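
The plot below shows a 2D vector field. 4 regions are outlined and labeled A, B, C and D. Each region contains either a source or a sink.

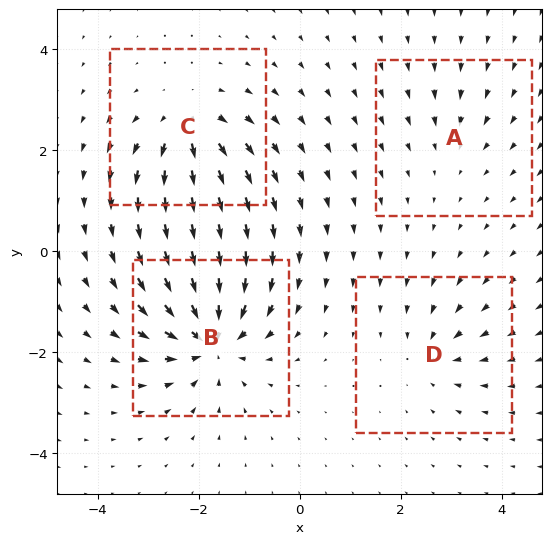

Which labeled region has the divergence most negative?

B

Divergence at each region's feature centre — A: about -3, B: about -9, C: about +6, D: about -4. Region B is most negative.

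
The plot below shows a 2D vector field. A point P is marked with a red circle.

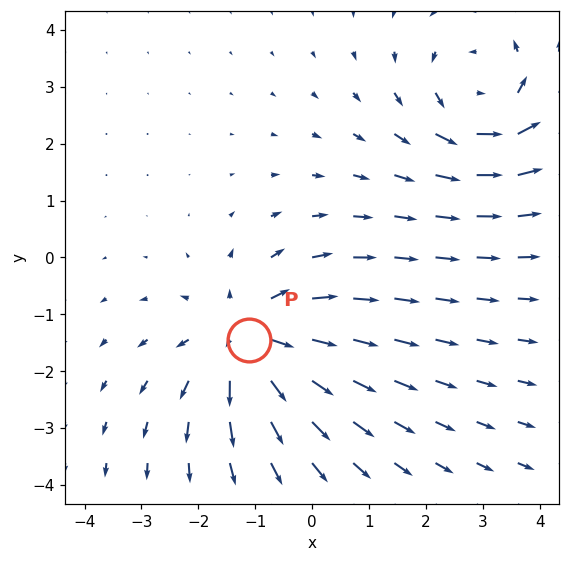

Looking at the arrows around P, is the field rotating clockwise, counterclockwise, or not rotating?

Near P at (-1.1, -1.5) the arrows show no circulation. The curl there is ≈0.

not rotating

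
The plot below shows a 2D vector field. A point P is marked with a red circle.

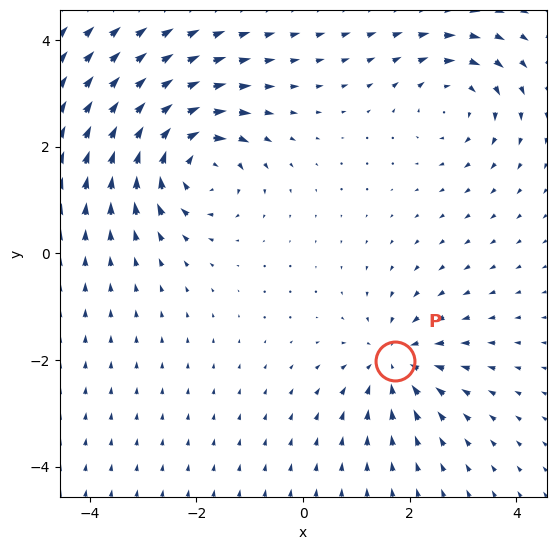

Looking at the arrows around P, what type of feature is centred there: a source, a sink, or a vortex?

sink

At P (1.7, -2.0) the arrows converge inward. Divergence about -4, curl ≈0 — negative divergence with near-zero curl is a sink.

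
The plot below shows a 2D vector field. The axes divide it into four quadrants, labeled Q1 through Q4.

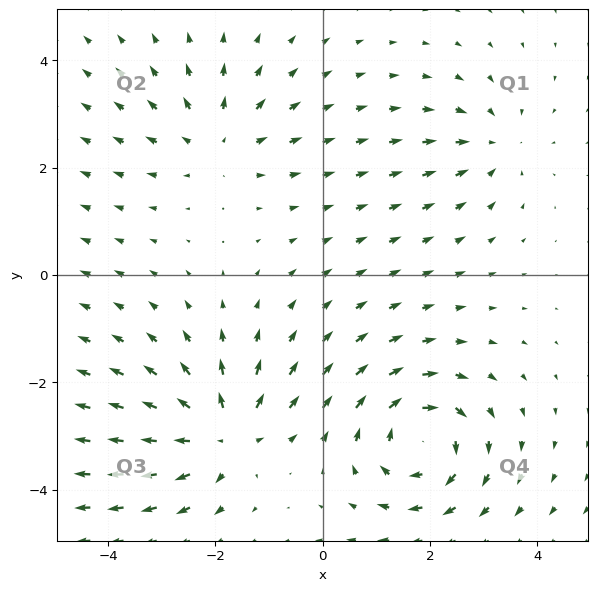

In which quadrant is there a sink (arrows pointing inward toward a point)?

Q1

The sink sits at approximately (3.2, 2.4), which lies in quadrant Q1. The divergence there is about -3, negative as expected for a sink.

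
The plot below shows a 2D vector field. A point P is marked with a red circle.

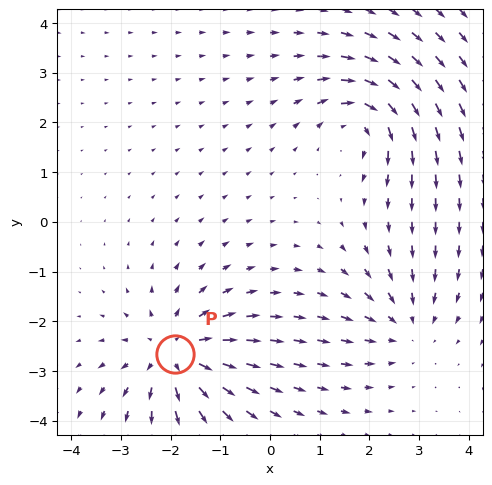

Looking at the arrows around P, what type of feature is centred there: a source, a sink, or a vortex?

At P (-1.9, -2.7) the arrows spread outward. Divergence about +5, curl ≈0 — positive divergence with near-zero curl is a source.

source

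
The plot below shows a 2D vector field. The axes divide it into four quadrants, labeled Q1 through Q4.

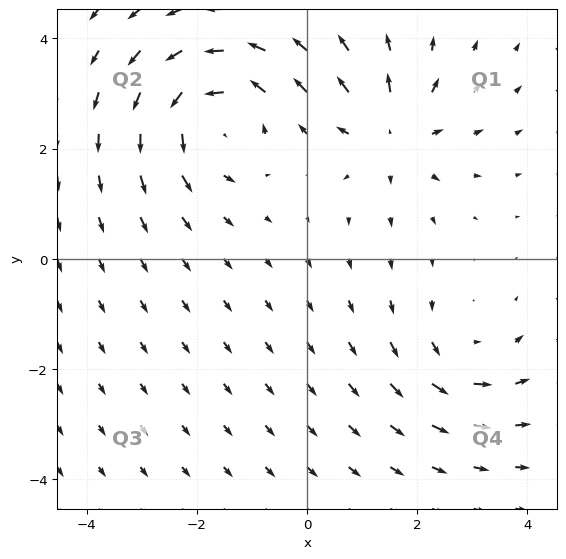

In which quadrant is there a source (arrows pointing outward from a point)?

The source sits at approximately (1.5, 2.3), which lies in quadrant Q1. The divergence there is about +3, positive as expected for a source.

Q1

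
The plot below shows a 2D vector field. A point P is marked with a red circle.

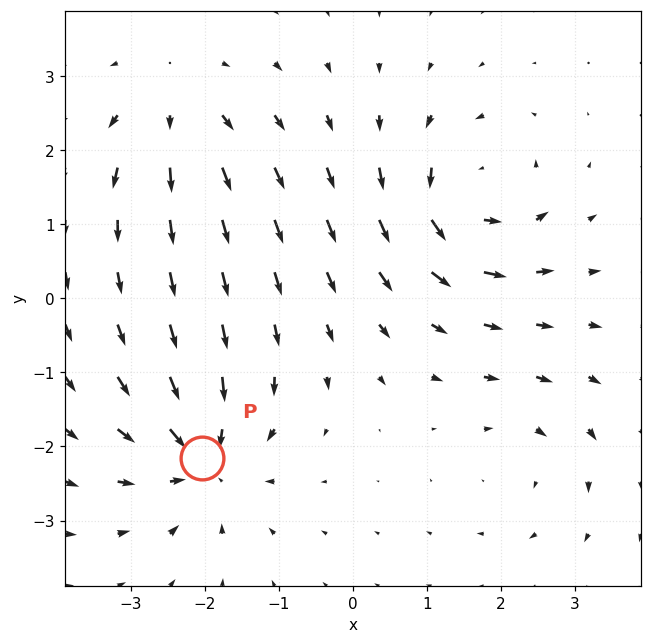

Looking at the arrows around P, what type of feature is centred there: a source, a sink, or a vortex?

At P (-2.0, -2.2) the arrows converge inward. Divergence about -6, curl ≈0 — negative divergence with near-zero curl is a sink.

sink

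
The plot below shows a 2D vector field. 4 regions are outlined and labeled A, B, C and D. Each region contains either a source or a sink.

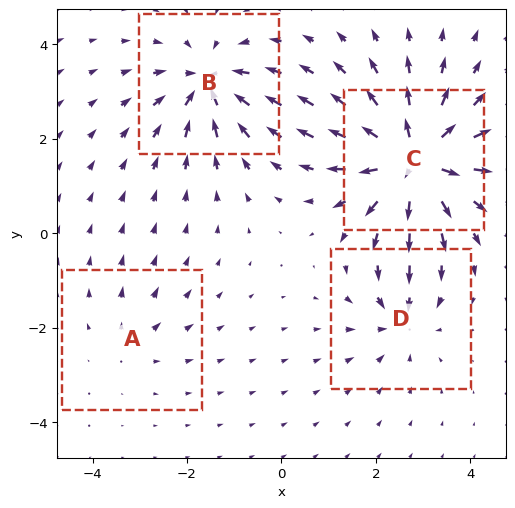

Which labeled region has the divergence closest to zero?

A

Divergence at each region's feature centre — A: about +2, B: about -6, C: about +8, D: about -4. Region A is closest to zero.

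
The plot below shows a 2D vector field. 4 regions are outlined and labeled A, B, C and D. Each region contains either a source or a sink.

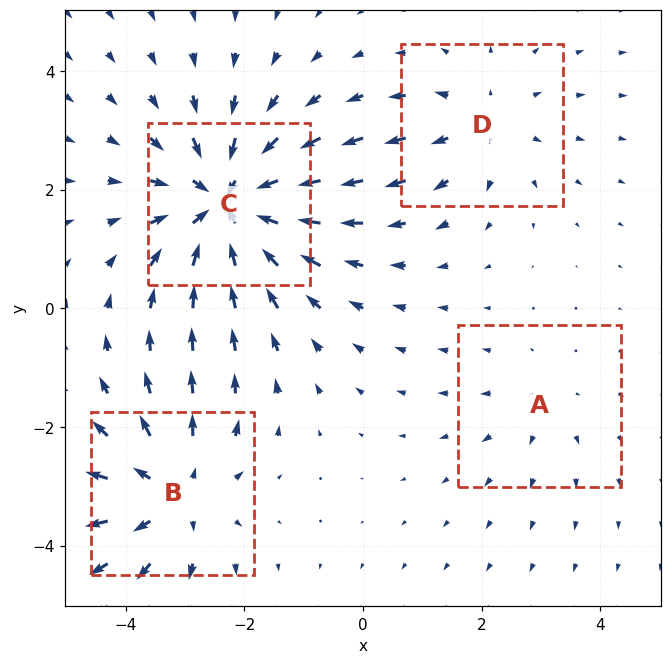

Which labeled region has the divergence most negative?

Divergence at each region's feature centre — A: about +2, B: about +5, C: about -7, D: about +3. Region C is most negative.

C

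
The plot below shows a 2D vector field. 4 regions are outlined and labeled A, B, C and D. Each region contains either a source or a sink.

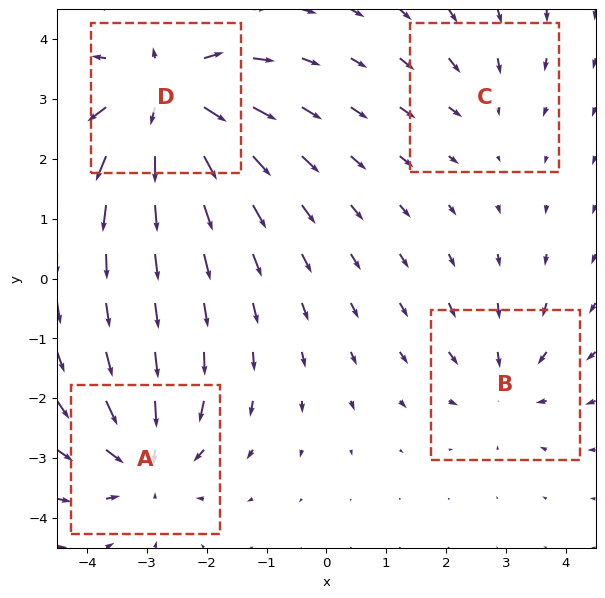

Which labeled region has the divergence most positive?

Divergence at each region's feature centre — A: about -5, B: about -3, C: about -2, D: about +7. Region D is most positive.

D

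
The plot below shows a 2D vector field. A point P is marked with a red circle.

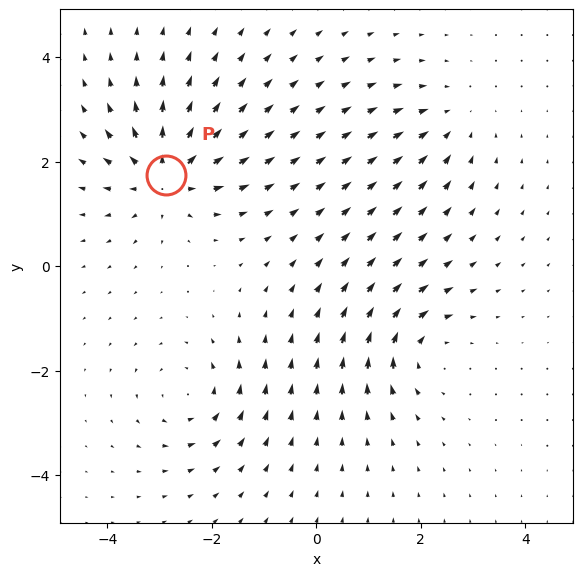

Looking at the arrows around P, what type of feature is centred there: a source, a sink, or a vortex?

At P (-2.9, 1.7) the arrows spread outward. Divergence about +6, curl ≈0 — positive divergence with near-zero curl is a source.

source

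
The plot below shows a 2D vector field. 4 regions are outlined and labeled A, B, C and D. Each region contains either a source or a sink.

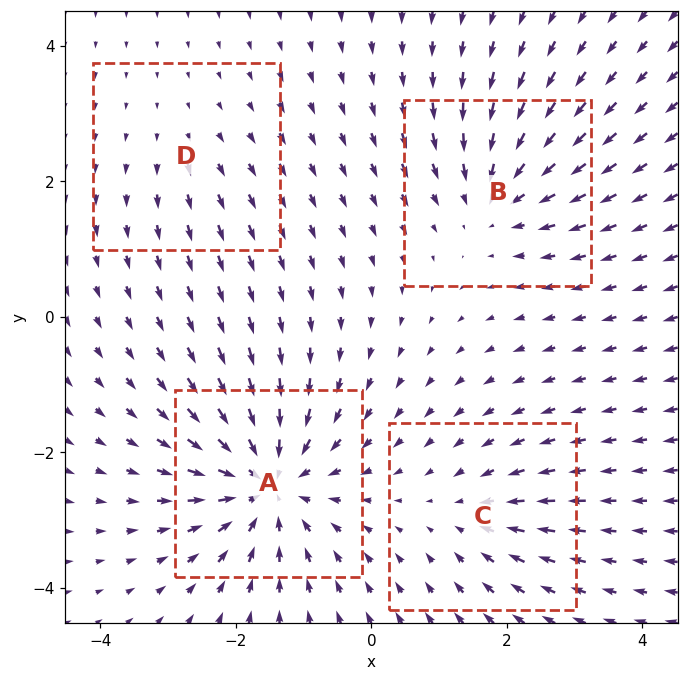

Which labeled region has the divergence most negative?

Divergence at each region's feature centre — A: about -8, B: about -5, C: about -3, D: about +2. Region A is most negative.

A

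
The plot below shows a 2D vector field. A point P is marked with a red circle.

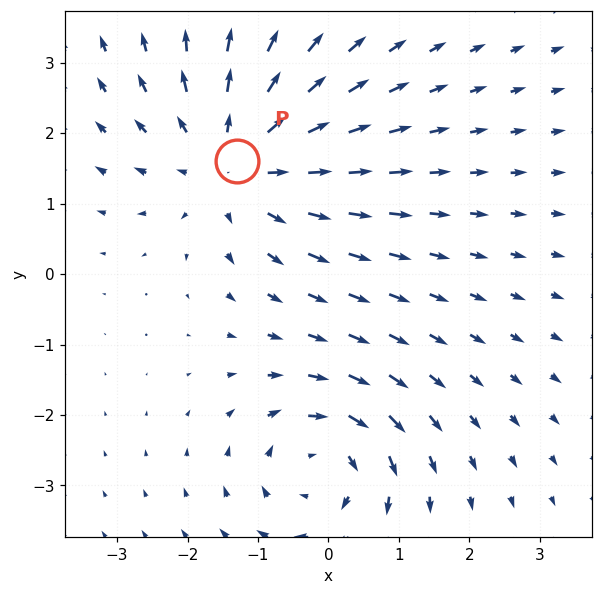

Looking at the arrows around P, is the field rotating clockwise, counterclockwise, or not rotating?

Near P at (-1.3, 1.6) the arrows show no circulation. The curl there is ≈0.

not rotating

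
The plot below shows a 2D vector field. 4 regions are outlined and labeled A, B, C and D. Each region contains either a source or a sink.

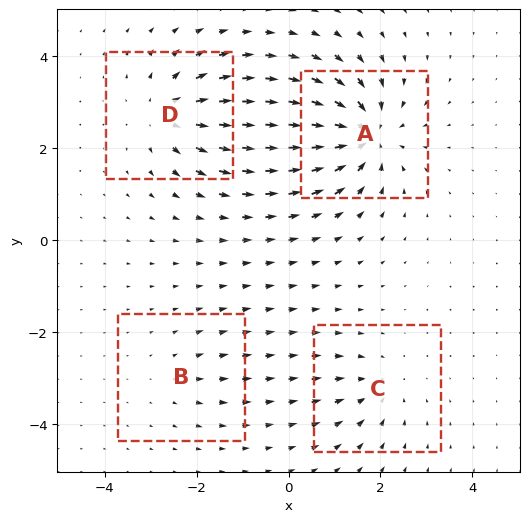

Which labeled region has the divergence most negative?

A

Divergence at each region's feature centre — A: about -8, B: about +2, C: about -4, D: about +6. Region A is most negative.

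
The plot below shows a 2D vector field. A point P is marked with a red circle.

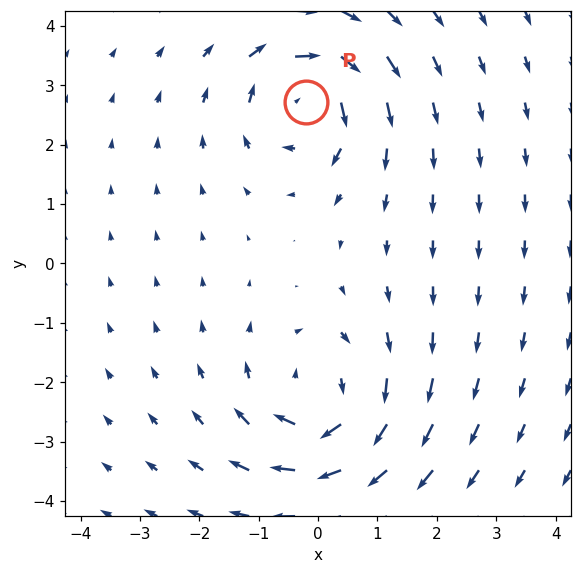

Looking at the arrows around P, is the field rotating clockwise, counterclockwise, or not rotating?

clockwise

Near P at (-0.2, 2.7) the arrows circulate clockwise. The curl (z-component) there is about -4; negative curl means clockwise rotation.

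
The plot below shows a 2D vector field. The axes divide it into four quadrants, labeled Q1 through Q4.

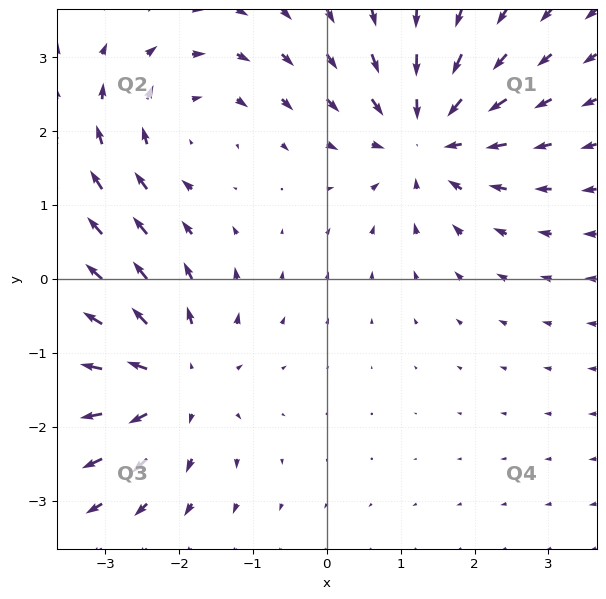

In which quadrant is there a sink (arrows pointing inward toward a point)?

Q1

The sink sits at approximately (1.3, 1.9), which lies in quadrant Q1. The divergence there is about -4, negative as expected for a sink.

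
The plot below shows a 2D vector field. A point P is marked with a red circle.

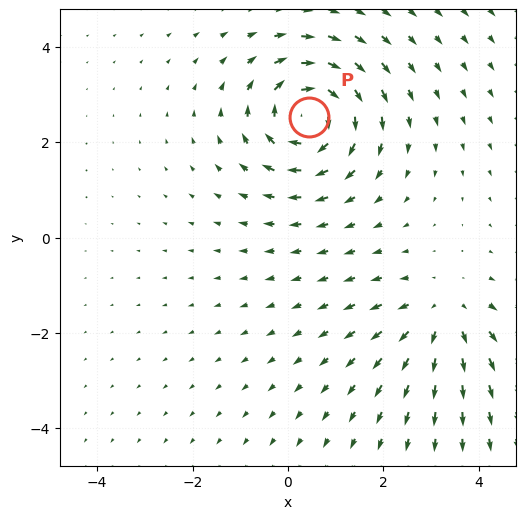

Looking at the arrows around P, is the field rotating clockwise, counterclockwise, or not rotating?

clockwise

Near P at (0.4, 2.5) the arrows circulate clockwise. The curl (z-component) there is about -6; negative curl means clockwise rotation.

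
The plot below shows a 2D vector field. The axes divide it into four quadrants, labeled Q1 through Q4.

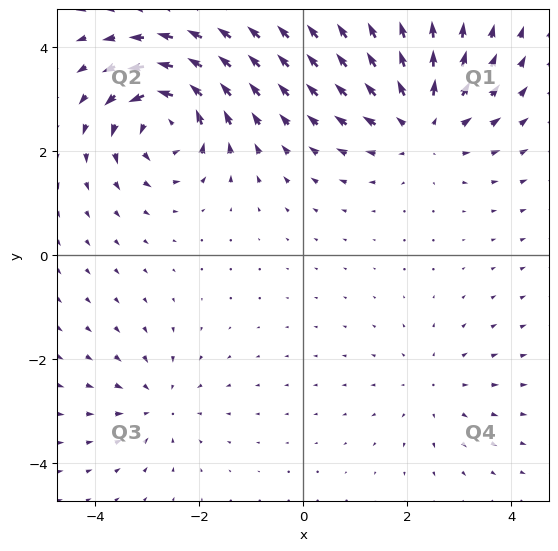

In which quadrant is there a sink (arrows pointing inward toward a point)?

Q3

The sink sits at approximately (-2.8, -2.9), which lies in quadrant Q3. The divergence there is about -3, negative as expected for a sink.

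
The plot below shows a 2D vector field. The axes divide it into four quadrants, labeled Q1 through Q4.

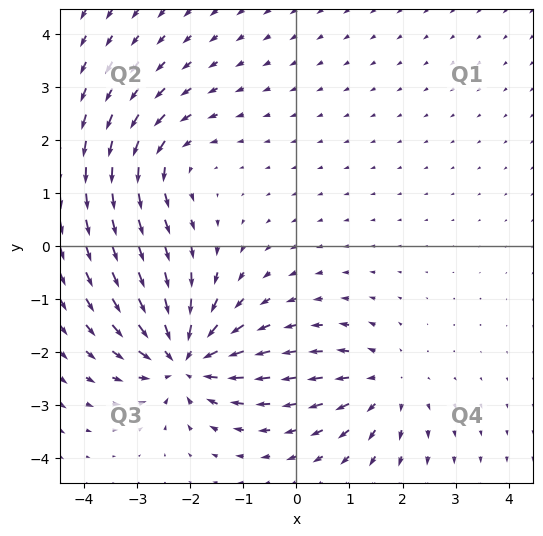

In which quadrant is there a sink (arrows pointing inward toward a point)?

Q3

The sink sits at approximately (-2.1, -2.1), which lies in quadrant Q3. The divergence there is about -5, negative as expected for a sink.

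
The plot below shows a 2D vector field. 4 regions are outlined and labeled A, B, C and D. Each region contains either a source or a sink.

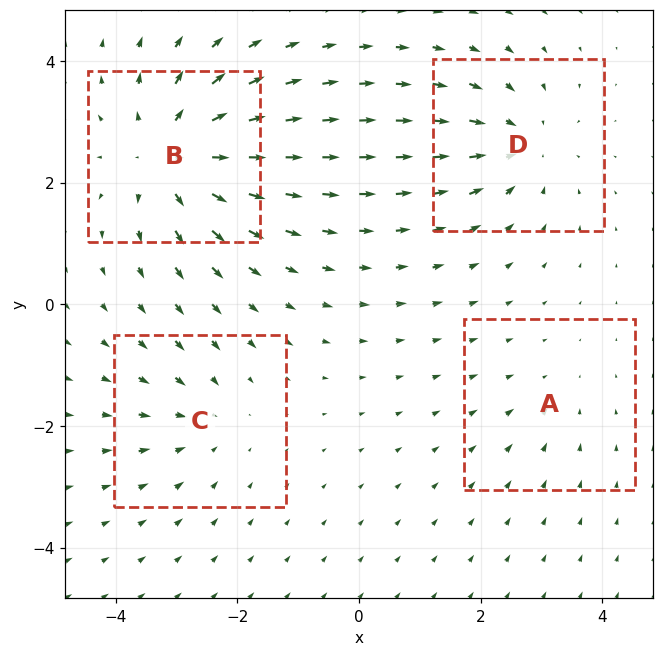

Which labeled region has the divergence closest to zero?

A

Divergence at each region's feature centre — A: about -2, B: about +6, C: about -3, D: about -4. Region A is closest to zero.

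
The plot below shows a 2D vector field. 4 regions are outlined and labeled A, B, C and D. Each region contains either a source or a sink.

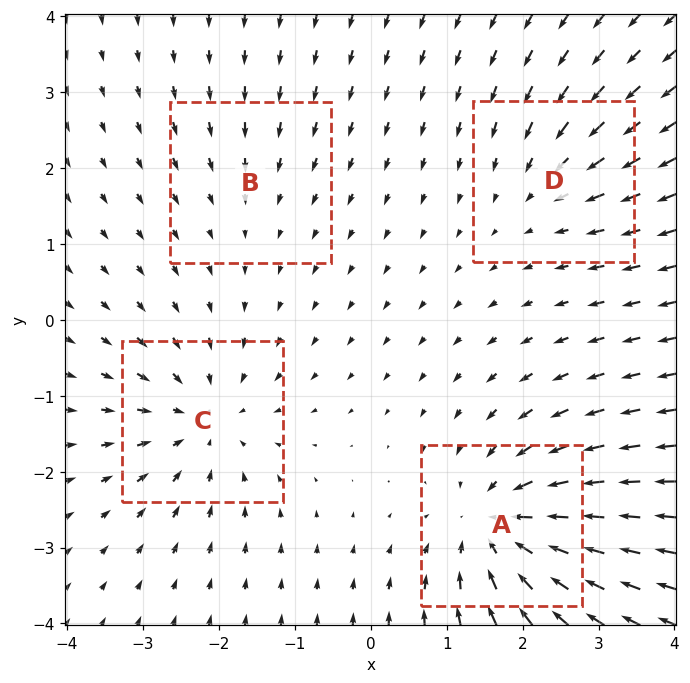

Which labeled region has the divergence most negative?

Divergence at each region's feature centre — A: about -7, B: about -2, C: about -5, D: about -3. Region A is most negative.

A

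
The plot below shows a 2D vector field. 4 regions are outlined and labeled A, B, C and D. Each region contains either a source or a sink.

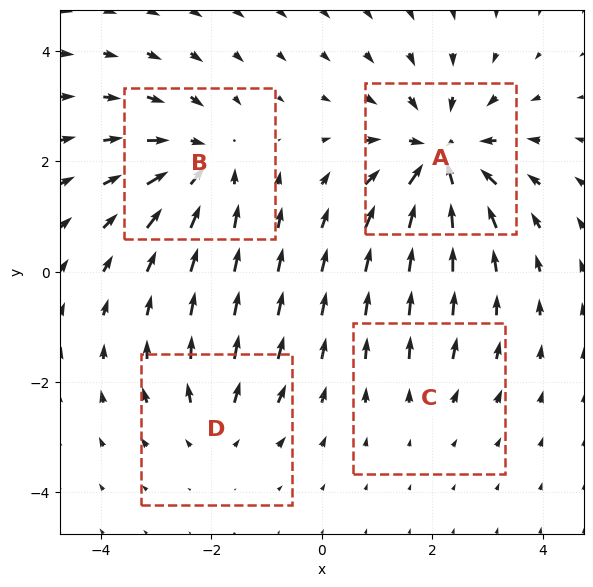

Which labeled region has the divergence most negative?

Divergence at each region's feature centre — A: about -7, B: about -5, C: about +2, D: about +3. Region A is most negative.

A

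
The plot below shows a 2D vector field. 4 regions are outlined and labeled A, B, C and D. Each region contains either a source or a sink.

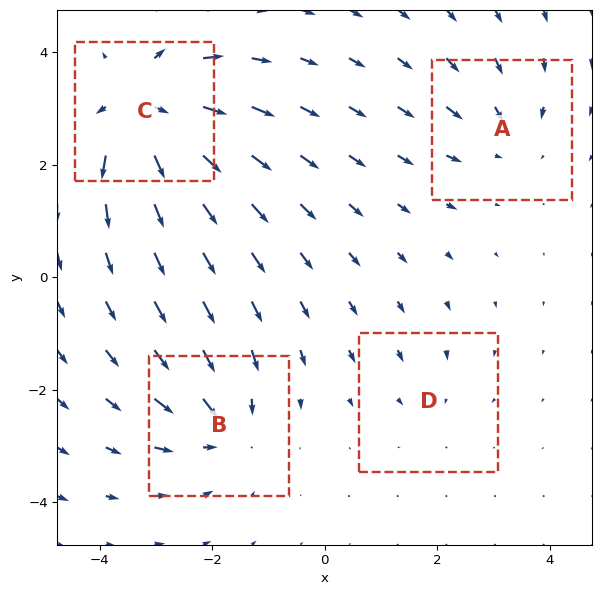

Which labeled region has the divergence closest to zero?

Divergence at each region's feature centre — A: about -3, B: about -5, C: about +7, D: about -2. Region D is closest to zero.

D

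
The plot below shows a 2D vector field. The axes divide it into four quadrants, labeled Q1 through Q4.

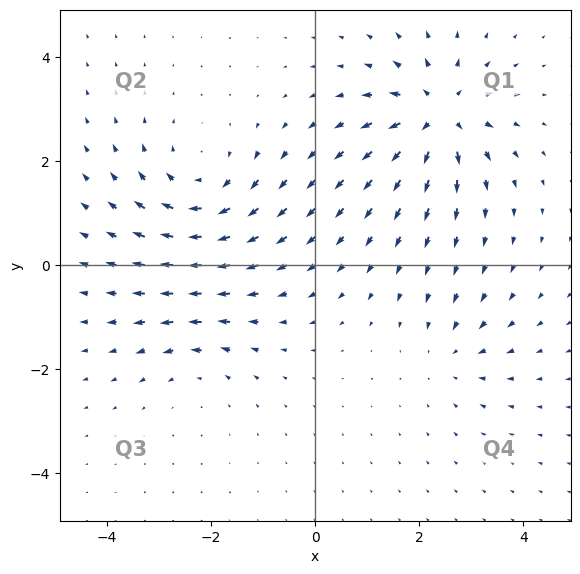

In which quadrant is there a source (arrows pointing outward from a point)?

The source sits at approximately (2.4, 2.9), which lies in quadrant Q1. The divergence there is about +7, positive as expected for a source.

Q1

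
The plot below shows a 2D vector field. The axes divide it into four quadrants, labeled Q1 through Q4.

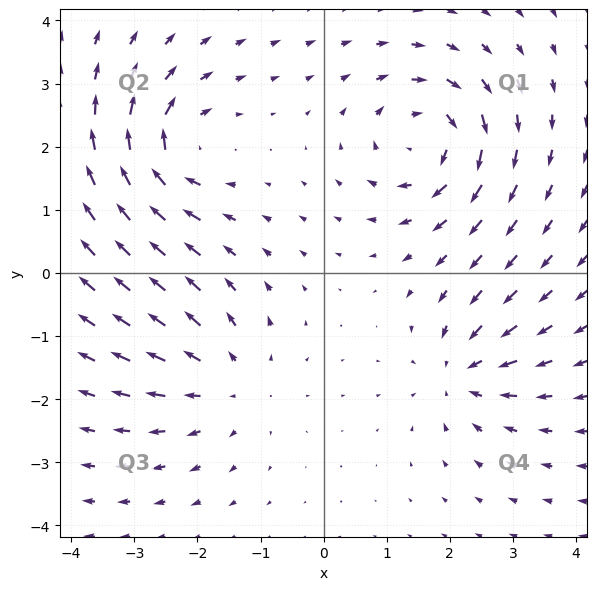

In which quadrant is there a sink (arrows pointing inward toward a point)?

Q4

The sink sits at approximately (2.2, -1.6), which lies in quadrant Q4. The divergence there is about -5, negative as expected for a sink.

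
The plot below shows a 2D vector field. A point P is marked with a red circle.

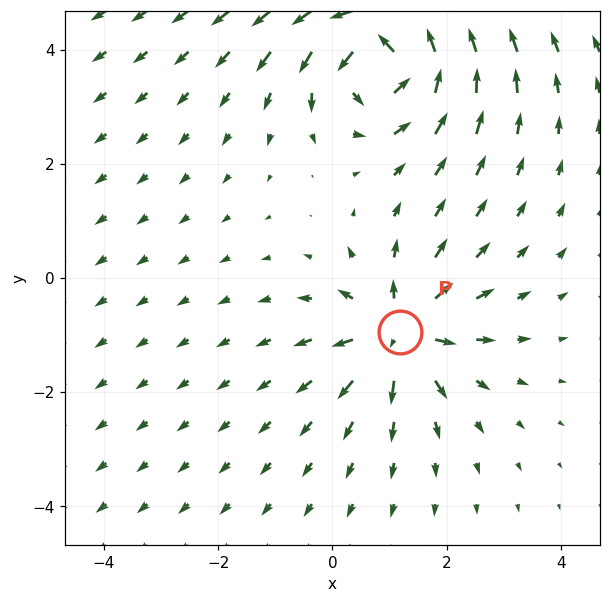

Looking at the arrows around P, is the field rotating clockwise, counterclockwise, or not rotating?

not rotating

Near P at (1.2, -1.0) the arrows show no circulation. The curl there is ≈0.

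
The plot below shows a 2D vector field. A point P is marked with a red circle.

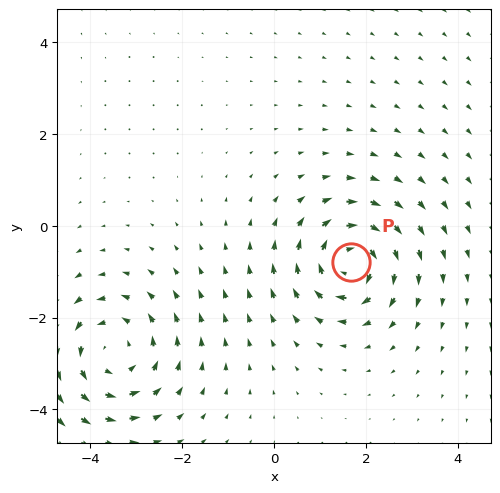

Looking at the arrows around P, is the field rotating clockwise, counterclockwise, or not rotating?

clockwise

Near P at (1.7, -0.8) the arrows circulate clockwise. The curl (z-component) there is about -5; negative curl means clockwise rotation.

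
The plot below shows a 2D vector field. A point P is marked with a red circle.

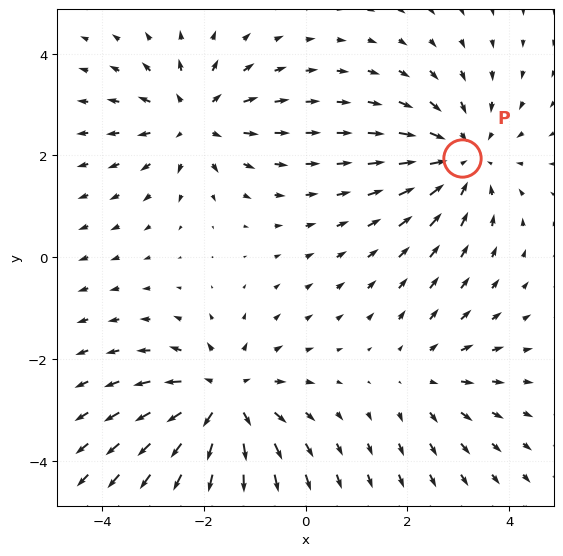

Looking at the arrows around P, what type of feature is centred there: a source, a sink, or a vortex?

At P (3.1, 1.9) the arrows converge inward. Divergence about -4, curl ≈0 — negative divergence with near-zero curl is a sink.

sink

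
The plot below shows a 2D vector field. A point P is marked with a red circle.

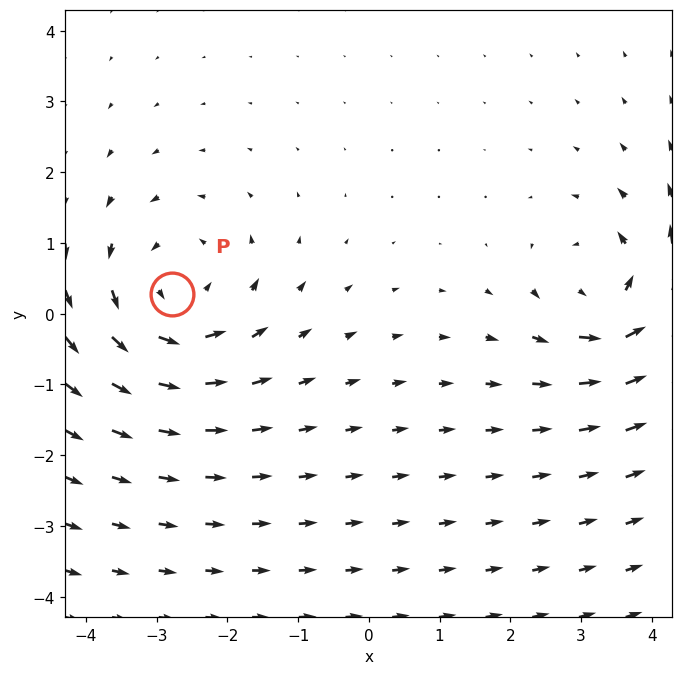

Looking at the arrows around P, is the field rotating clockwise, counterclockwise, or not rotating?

Near P at (-2.8, 0.3) the arrows circulate counterclockwise. The curl (z-component) there is about +4; positive curl means counterclockwise rotation.

counterclockwise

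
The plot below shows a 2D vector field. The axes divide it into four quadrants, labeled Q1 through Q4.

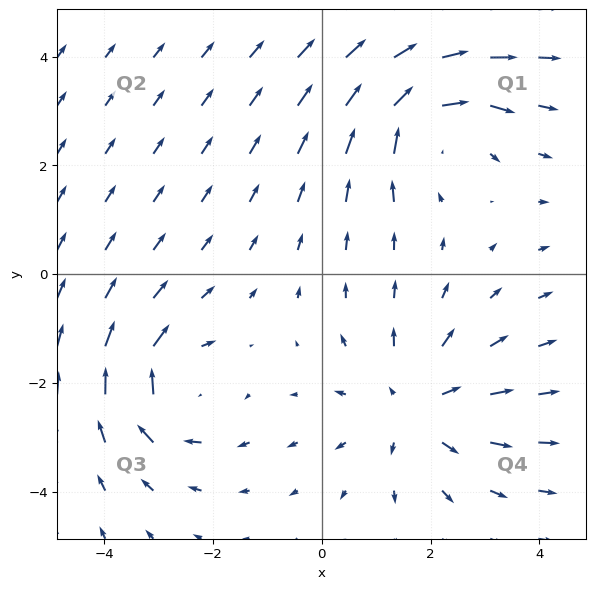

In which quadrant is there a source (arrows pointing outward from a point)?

Q4

The source sits at approximately (1.7, -2.4), which lies in quadrant Q4. The divergence there is about +3, positive as expected for a source.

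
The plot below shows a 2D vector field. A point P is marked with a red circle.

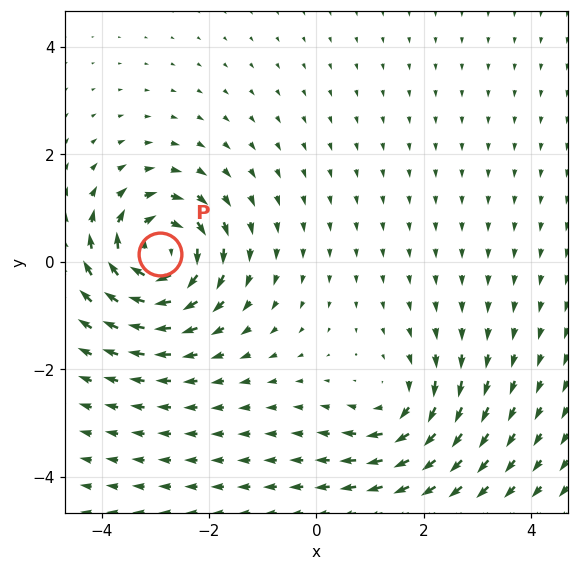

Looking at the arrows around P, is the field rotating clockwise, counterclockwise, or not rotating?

Near P at (-2.9, 0.1) the arrows circulate clockwise. The curl (z-component) there is about -6; negative curl means clockwise rotation.

clockwise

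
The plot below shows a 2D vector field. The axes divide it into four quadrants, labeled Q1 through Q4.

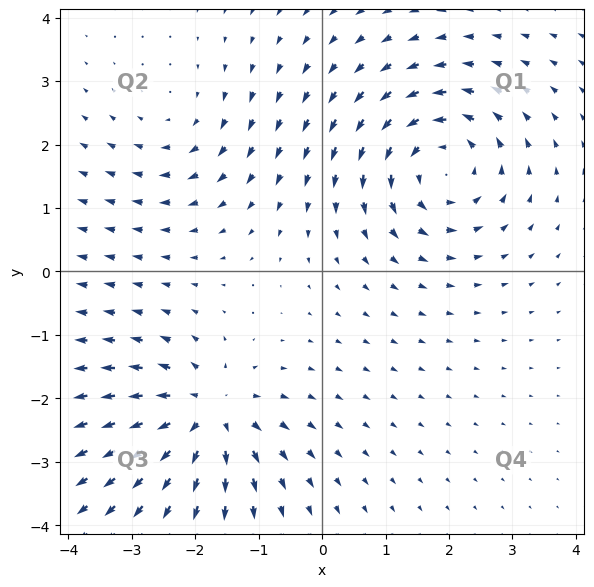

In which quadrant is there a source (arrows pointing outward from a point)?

Q3

The source sits at approximately (-1.8, -2.2), which lies in quadrant Q3. The divergence there is about +5, positive as expected for a source.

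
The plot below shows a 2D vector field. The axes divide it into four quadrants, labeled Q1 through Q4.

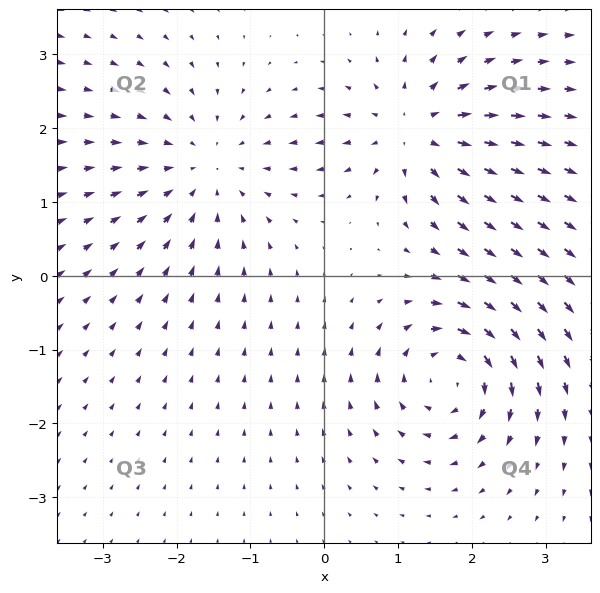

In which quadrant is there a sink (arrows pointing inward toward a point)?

Q2

The sink sits at approximately (-1.6, 1.4), which lies in quadrant Q2. The divergence there is about -3, negative as expected for a sink.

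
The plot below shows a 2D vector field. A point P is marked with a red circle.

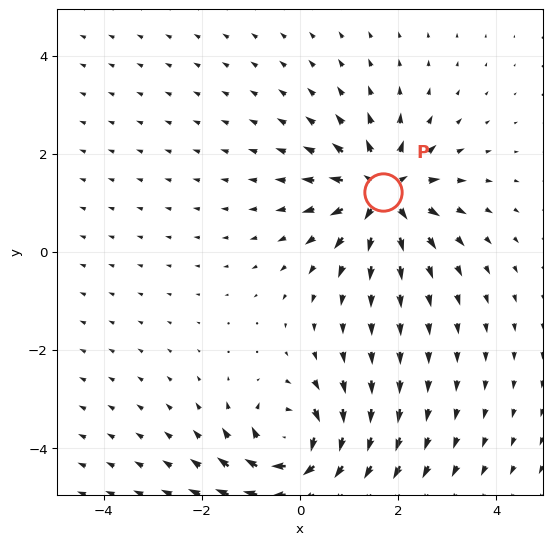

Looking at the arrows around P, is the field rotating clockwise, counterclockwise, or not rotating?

not rotating

Near P at (1.7, 1.2) the arrows show no circulation. The curl there is ≈0.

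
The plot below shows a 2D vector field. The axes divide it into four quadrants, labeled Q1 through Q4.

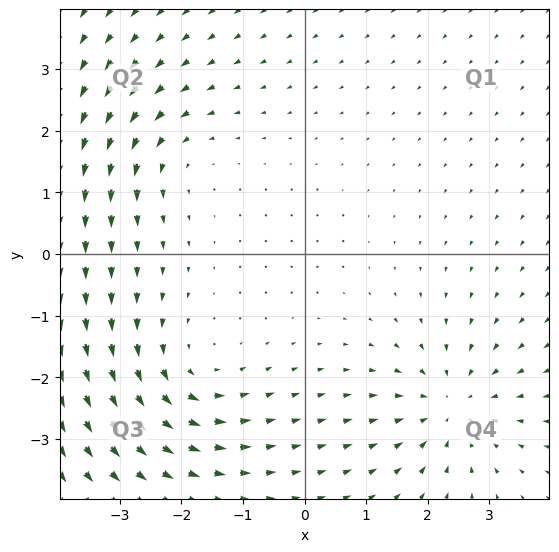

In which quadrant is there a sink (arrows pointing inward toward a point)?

Q4

The sink sits at approximately (2.4, -2.5), which lies in quadrant Q4. The divergence there is about -4, negative as expected for a sink.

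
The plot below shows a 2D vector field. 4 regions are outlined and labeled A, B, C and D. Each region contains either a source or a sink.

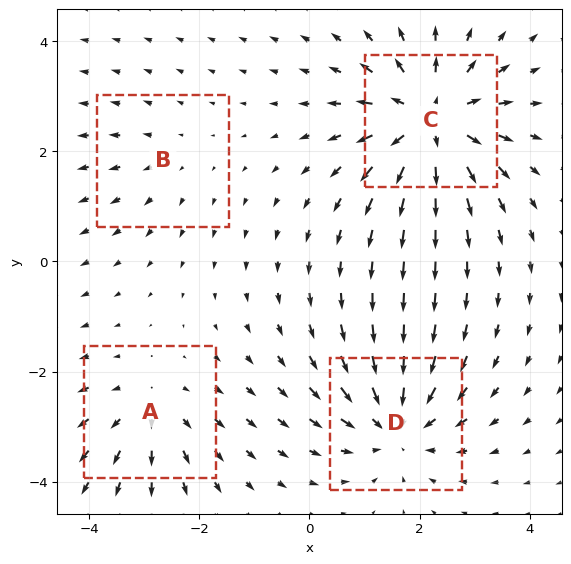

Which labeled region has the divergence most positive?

C

Divergence at each region's feature centre — A: about +3, B: about +2, C: about +7, D: about -5. Region C is most positive.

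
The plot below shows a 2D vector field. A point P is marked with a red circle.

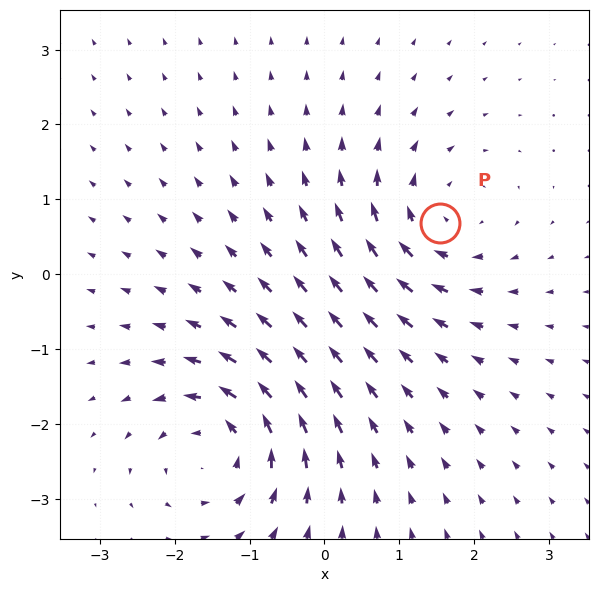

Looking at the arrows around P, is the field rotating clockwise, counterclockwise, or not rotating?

clockwise

Near P at (1.6, 0.7) the arrows circulate clockwise. The curl (z-component) there is about -5; negative curl means clockwise rotation.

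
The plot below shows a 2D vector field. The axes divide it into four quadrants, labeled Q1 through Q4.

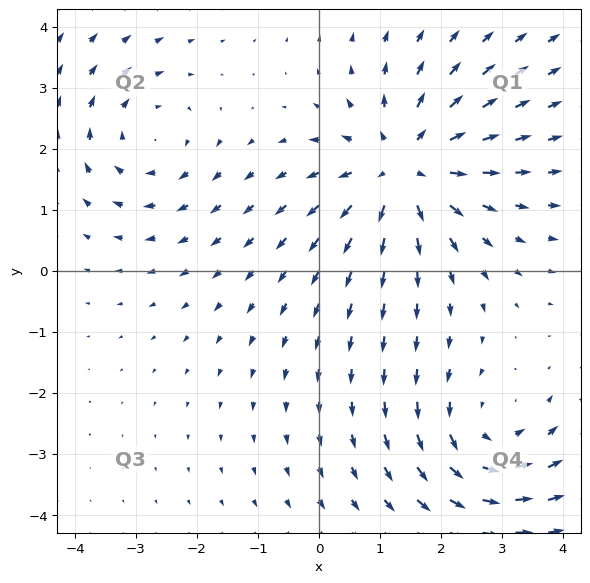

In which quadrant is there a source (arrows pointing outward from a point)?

Q1

The source sits at approximately (1.4, 1.7), which lies in quadrant Q1. The divergence there is about +4, positive as expected for a source.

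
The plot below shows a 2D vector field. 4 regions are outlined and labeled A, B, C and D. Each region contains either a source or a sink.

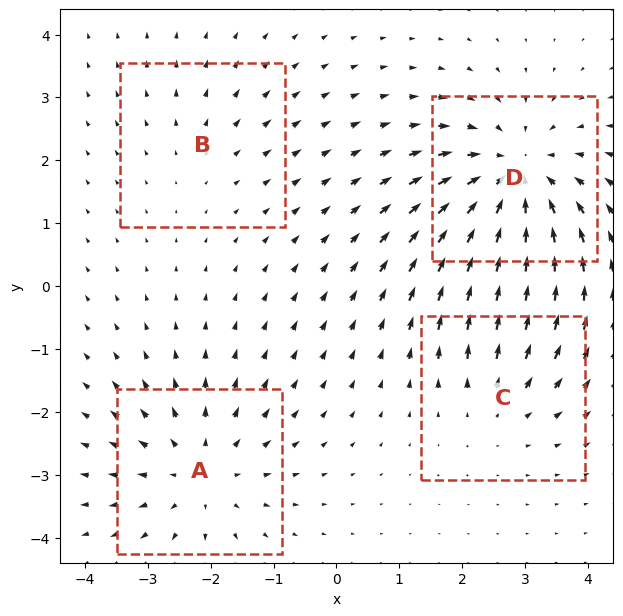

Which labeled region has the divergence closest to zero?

Divergence at each region's feature centre — A: about +4, B: about +2, C: about +3, D: about -6. Region B is closest to zero.

B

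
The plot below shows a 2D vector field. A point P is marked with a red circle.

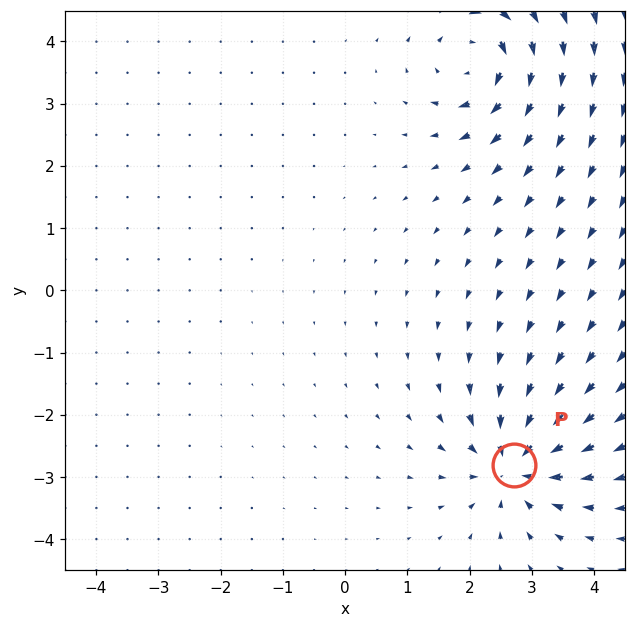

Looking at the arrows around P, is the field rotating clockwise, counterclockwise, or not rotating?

not rotating

Near P at (2.7, -2.8) the arrows show no circulation. The curl there is ≈0.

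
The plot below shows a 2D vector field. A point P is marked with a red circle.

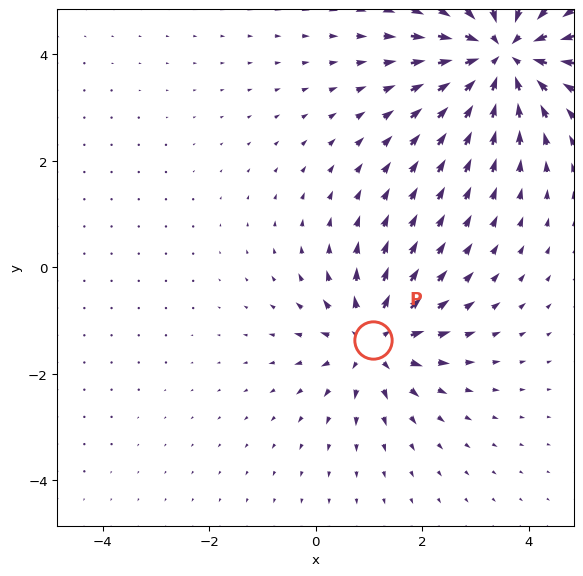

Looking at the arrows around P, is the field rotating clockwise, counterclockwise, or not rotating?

Near P at (1.1, -1.4) the arrows show no circulation. The curl there is ≈0.

not rotating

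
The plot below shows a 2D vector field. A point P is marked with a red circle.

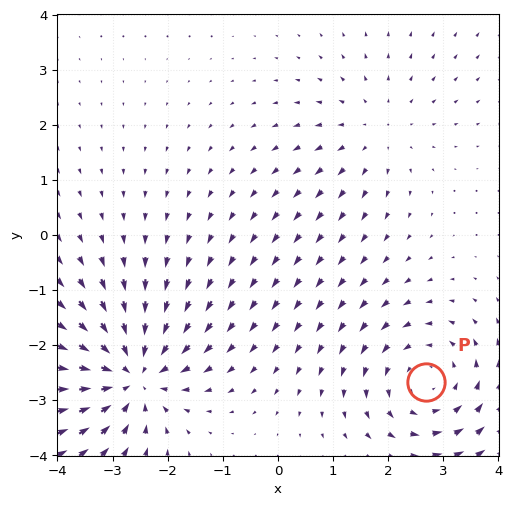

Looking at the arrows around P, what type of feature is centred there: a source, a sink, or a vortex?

At P (2.7, -2.7) the arrows circulate counterclockwise. Divergence ≈0, curl about +4 — near-zero divergence with nonzero curl is a vortex.

vortex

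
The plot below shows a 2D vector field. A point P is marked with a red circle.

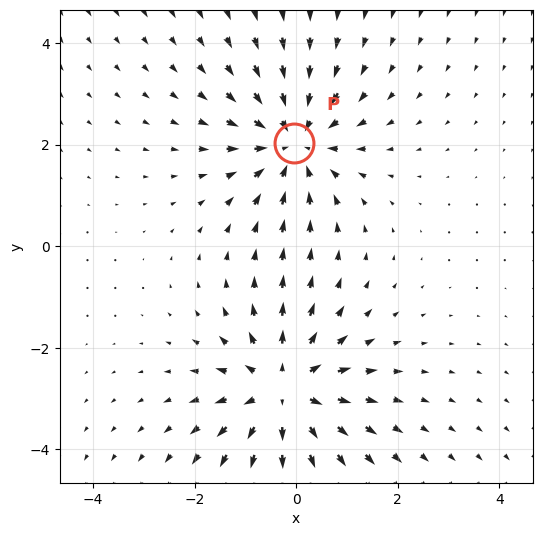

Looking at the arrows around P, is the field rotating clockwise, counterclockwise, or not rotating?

Near P at (-0.0, 2.0) the arrows show no circulation. The curl there is ≈0.

not rotating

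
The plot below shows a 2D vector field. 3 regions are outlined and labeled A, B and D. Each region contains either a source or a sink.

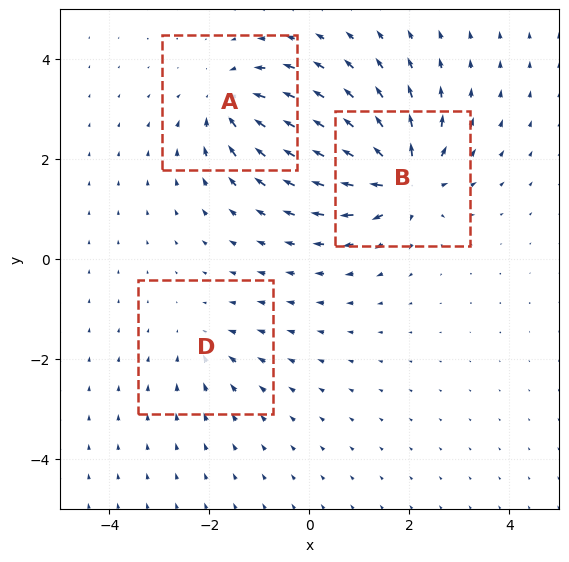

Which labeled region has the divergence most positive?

B

Divergence at each region's feature centre — A: about -4, B: about +6, D: about -2. Region B is most positive.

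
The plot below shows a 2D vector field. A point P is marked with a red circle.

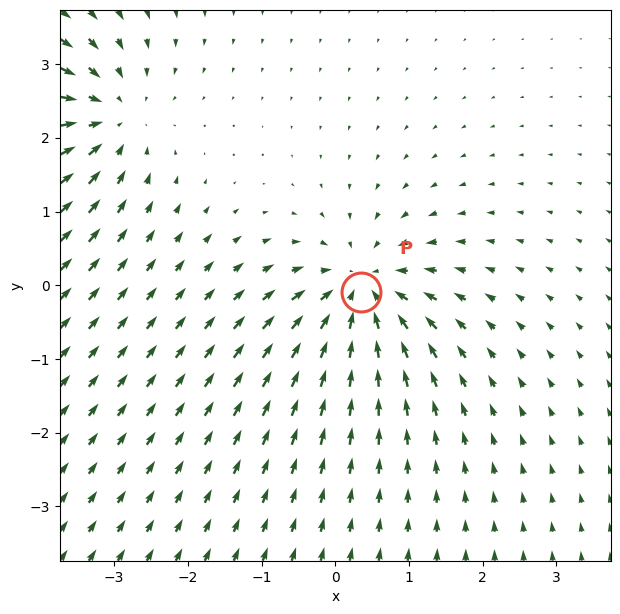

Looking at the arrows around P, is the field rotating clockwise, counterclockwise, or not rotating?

not rotating

Near P at (0.4, -0.1) the arrows show no circulation. The curl there is ≈0.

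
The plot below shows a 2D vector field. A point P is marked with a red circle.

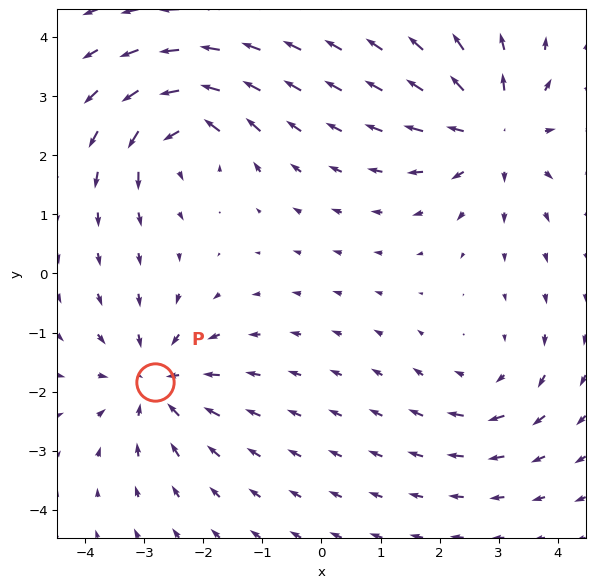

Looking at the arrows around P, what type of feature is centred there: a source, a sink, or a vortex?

At P (-2.8, -1.8) the arrows converge inward. Divergence about -4, curl ≈0 — negative divergence with near-zero curl is a sink.

sink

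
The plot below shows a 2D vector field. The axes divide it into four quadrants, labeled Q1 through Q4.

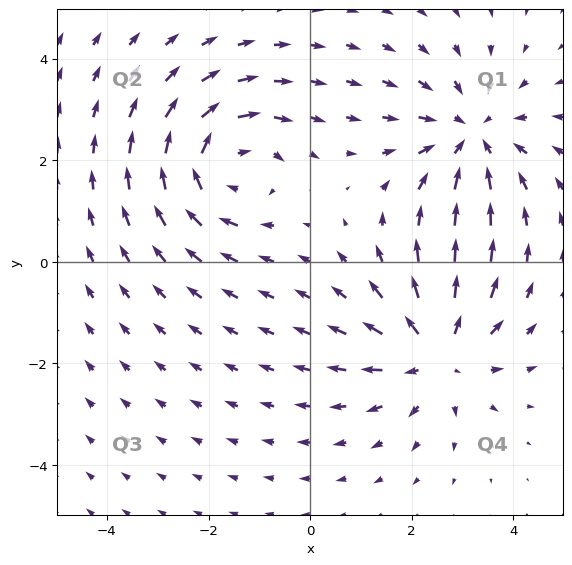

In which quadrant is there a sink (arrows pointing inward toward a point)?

Q1

The sink sits at approximately (3.2, 2.5), which lies in quadrant Q1. The divergence there is about -4, negative as expected for a sink.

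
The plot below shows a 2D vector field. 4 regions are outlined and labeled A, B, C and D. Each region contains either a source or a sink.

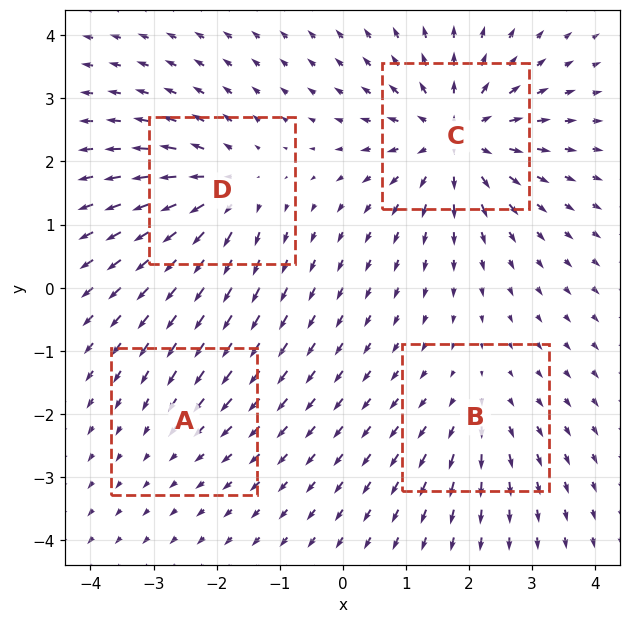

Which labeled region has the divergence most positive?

C

Divergence at each region's feature centre — A: about -2, B: about +3, C: about +7, D: about +5. Region C is most positive.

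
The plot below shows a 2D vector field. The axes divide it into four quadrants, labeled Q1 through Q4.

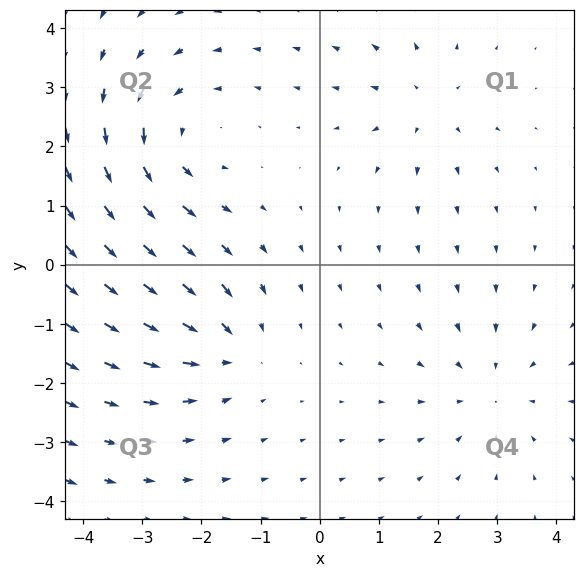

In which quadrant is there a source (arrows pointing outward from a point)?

Q1

The source sits at approximately (1.8, 2.7), which lies in quadrant Q1. The divergence there is about +3, positive as expected for a source.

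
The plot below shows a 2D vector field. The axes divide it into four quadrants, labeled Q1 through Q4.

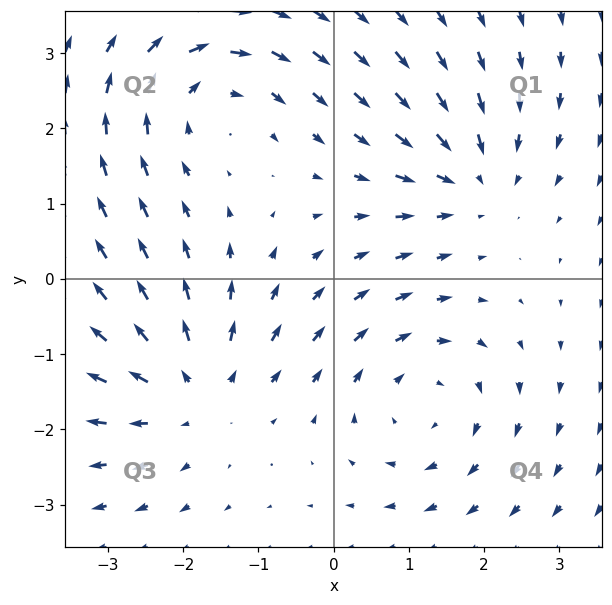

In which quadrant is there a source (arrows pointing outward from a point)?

Q3

The source sits at approximately (-1.9, -1.5), which lies in quadrant Q3. The divergence there is about +4, positive as expected for a source.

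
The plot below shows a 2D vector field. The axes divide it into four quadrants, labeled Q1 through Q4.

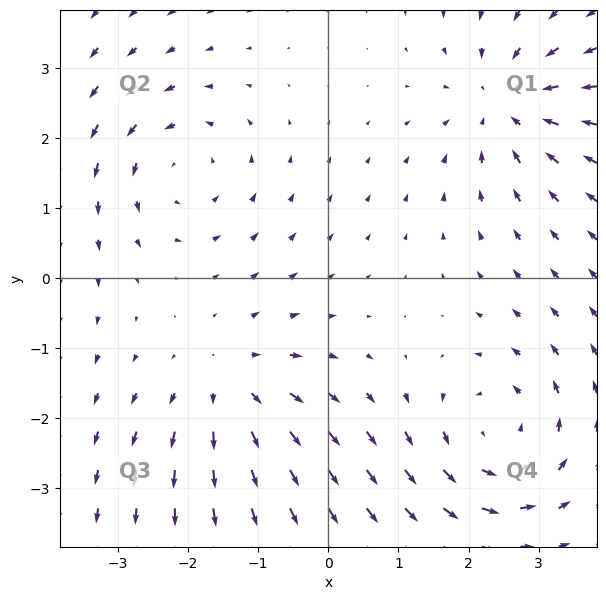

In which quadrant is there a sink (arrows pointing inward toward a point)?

Q1

The sink sits at approximately (2.5, 2.5), which lies in quadrant Q1. The divergence there is about -4, negative as expected for a sink.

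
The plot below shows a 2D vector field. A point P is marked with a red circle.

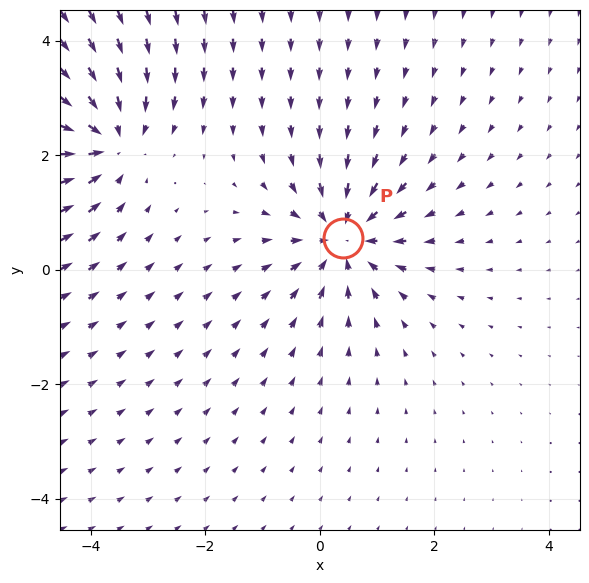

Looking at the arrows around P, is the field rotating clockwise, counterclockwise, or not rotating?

not rotating

Near P at (0.4, 0.6) the arrows show no circulation. The curl there is ≈0.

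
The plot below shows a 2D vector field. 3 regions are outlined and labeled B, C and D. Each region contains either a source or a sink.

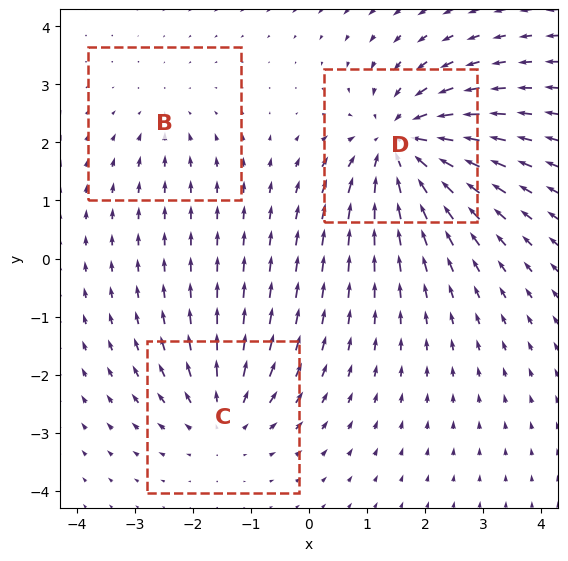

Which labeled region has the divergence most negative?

Divergence at each region's feature centre — B: about -2, C: about +3, D: about -5. Region D is most negative.

D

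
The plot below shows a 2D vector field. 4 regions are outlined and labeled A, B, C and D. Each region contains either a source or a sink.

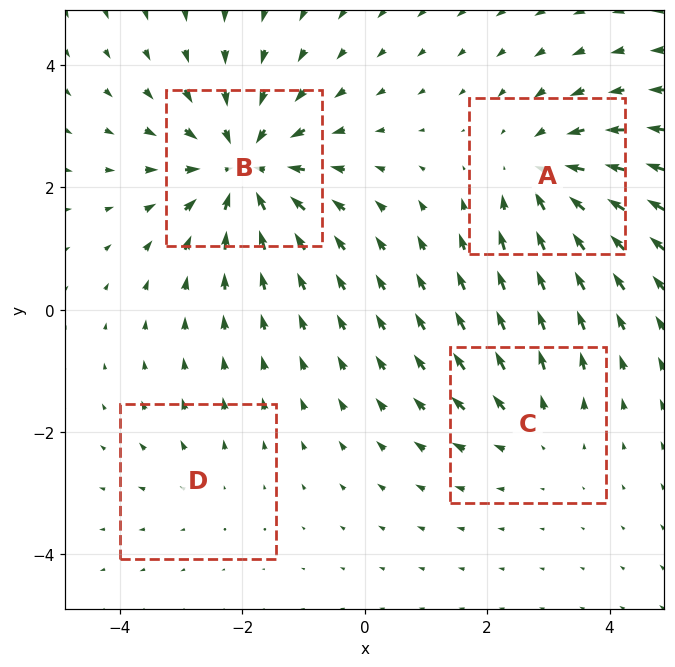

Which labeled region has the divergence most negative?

B

Divergence at each region's feature centre — A: about -5, B: about -6, C: about +3, D: about +2. Region B is most negative.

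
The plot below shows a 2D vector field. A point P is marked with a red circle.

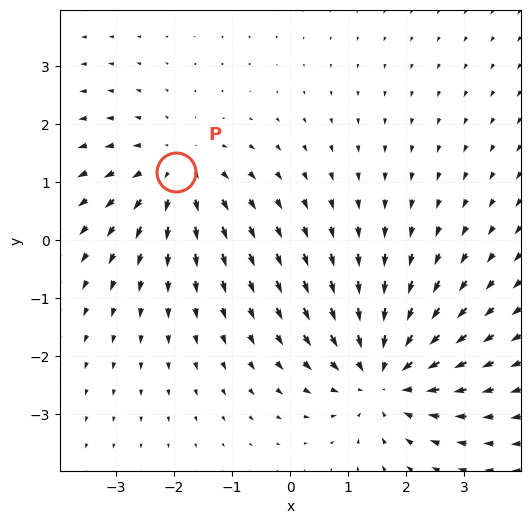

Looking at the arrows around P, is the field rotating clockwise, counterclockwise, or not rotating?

not rotating

Near P at (-2.0, 1.2) the arrows show no circulation. The curl there is ≈0.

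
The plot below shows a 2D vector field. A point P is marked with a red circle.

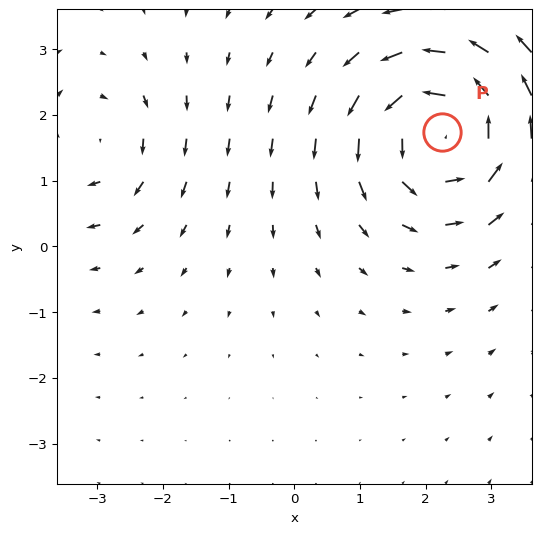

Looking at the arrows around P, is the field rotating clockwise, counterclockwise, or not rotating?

counterclockwise

Near P at (2.2, 1.7) the arrows circulate counterclockwise. The curl (z-component) there is about +5; positive curl means counterclockwise rotation.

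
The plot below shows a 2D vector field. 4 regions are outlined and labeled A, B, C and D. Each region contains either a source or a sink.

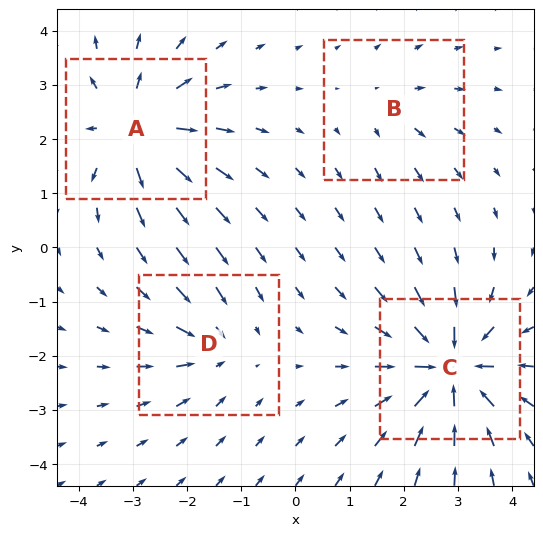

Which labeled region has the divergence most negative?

C

Divergence at each region's feature centre — A: about +6, B: about +2, C: about -7, D: about -4. Region C is most negative.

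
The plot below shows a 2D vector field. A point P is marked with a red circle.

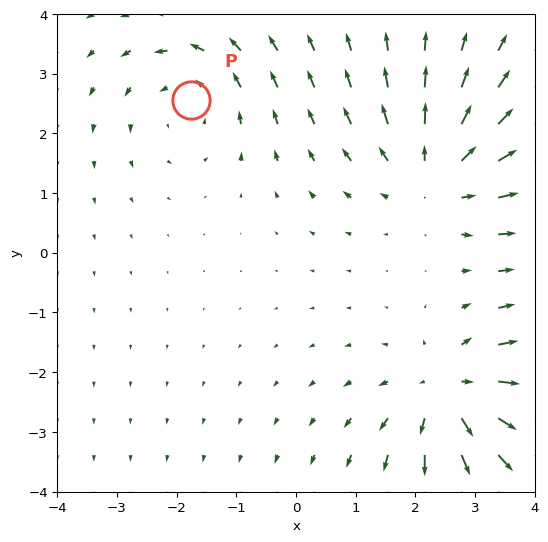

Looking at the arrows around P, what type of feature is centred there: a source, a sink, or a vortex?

vortex

At P (-1.8, 2.6) the arrows circulate counterclockwise. Divergence ≈0, curl about +3 — near-zero divergence with nonzero curl is a vortex.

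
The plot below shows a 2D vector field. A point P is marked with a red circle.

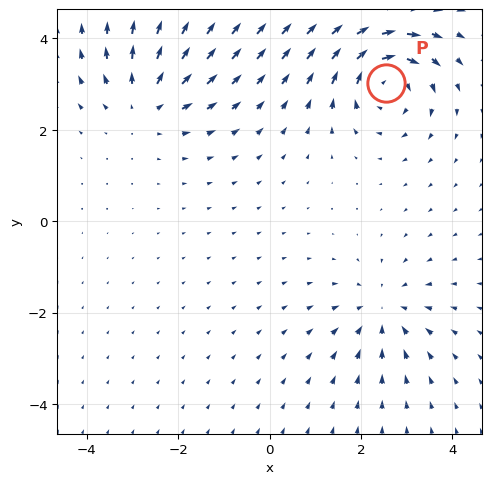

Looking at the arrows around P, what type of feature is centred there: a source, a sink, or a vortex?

vortex

At P (2.5, 3.0) the arrows circulate clockwise. Divergence ≈0, curl about -6 — near-zero divergence with nonzero curl is a vortex.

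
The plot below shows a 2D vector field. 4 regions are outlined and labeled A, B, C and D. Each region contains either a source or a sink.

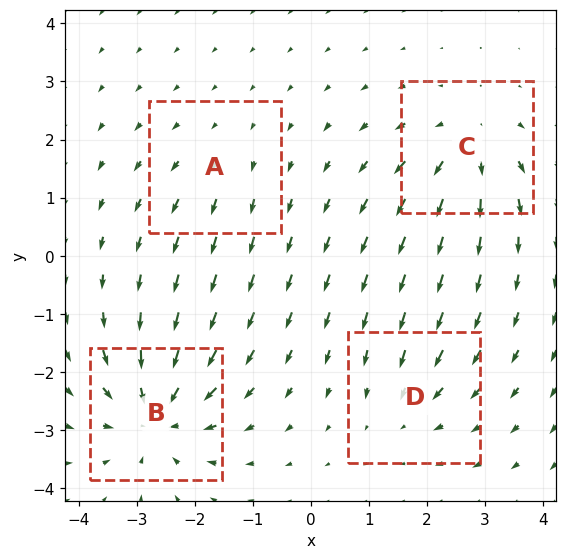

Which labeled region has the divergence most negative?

Divergence at each region's feature centre — A: about +2, B: about -7, C: about +5, D: about -3. Region B is most negative.

B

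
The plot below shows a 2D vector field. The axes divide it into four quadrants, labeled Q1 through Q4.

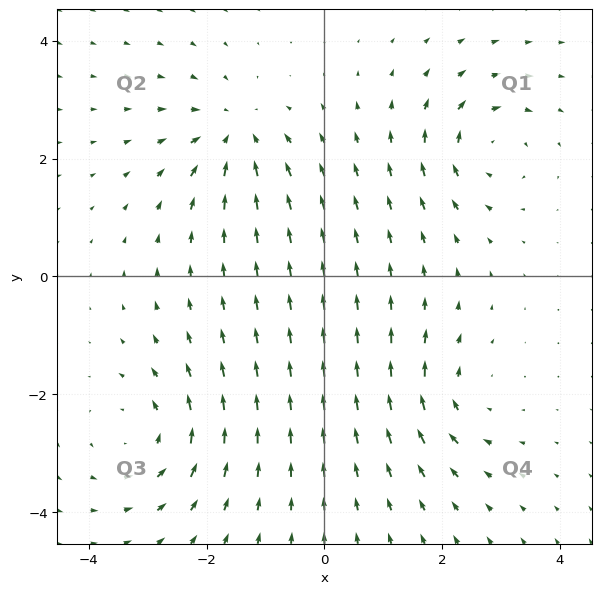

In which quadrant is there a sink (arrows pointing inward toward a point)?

The sink sits at approximately (-1.5, 2.4), which lies in quadrant Q2. The divergence there is about -4, negative as expected for a sink.

Q2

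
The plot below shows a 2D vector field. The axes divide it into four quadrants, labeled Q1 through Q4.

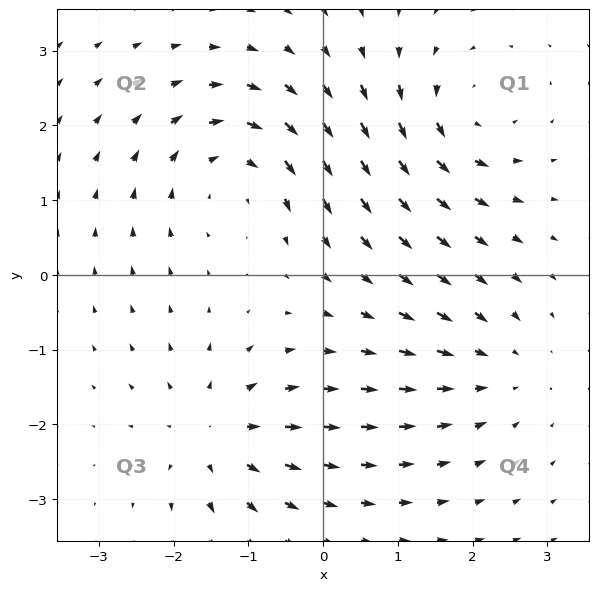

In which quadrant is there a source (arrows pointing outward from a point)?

Q3

The source sits at approximately (-1.4, -2.1), which lies in quadrant Q3. The divergence there is about +4, positive as expected for a source.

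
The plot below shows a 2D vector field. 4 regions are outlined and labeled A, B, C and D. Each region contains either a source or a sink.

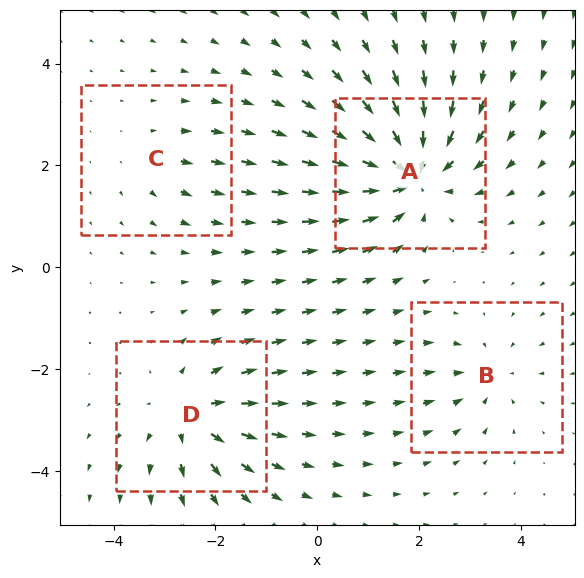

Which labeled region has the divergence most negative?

Divergence at each region's feature centre — A: about -8, B: about -3, C: about +2, D: about +5. Region A is most negative.

A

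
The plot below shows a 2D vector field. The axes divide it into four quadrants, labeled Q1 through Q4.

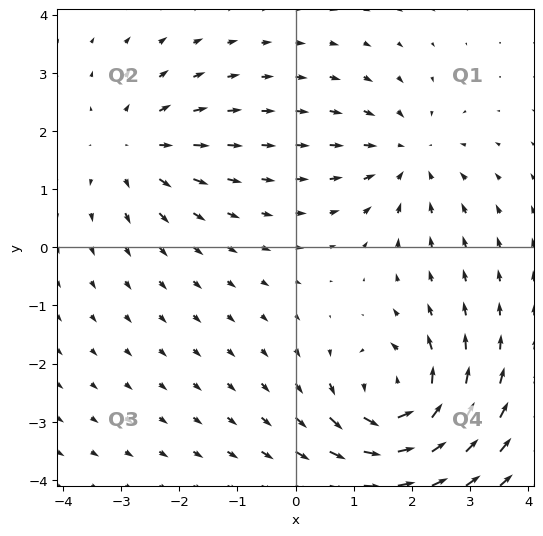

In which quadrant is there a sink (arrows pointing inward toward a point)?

The sink sits at approximately (1.9, 1.6), which lies in quadrant Q1. The divergence there is about -3, negative as expected for a sink.

Q1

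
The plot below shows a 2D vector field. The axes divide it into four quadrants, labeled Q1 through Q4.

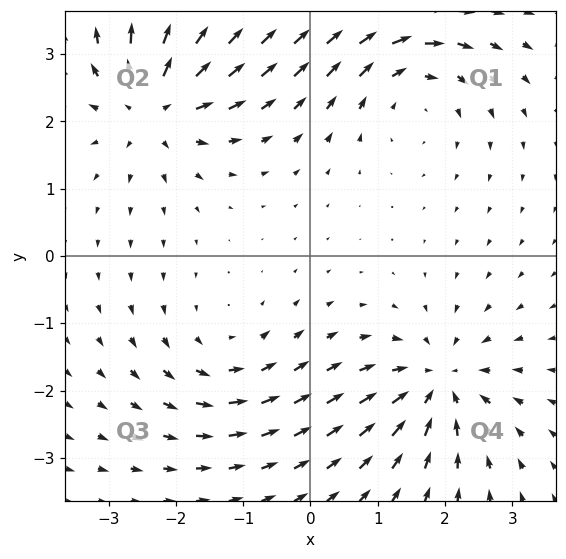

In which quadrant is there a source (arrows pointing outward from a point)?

Q2

The source sits at approximately (-2.3, 2.2), which lies in quadrant Q2. The divergence there is about +6, positive as expected for a source.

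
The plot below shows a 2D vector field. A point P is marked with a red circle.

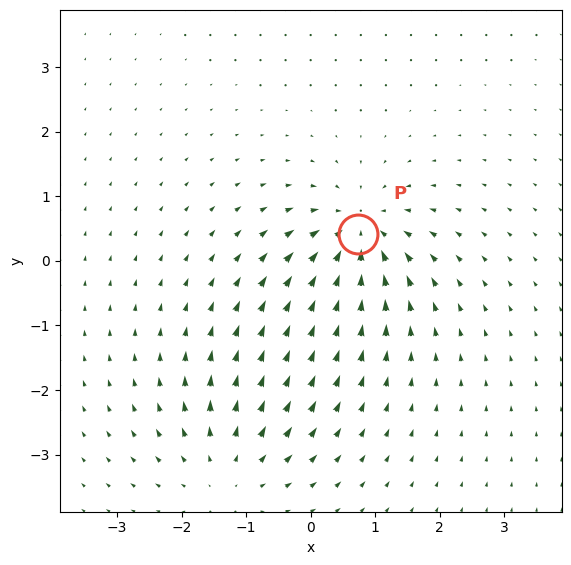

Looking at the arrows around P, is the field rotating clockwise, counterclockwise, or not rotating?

Near P at (0.7, 0.4) the arrows show no circulation. The curl there is ≈0.

not rotating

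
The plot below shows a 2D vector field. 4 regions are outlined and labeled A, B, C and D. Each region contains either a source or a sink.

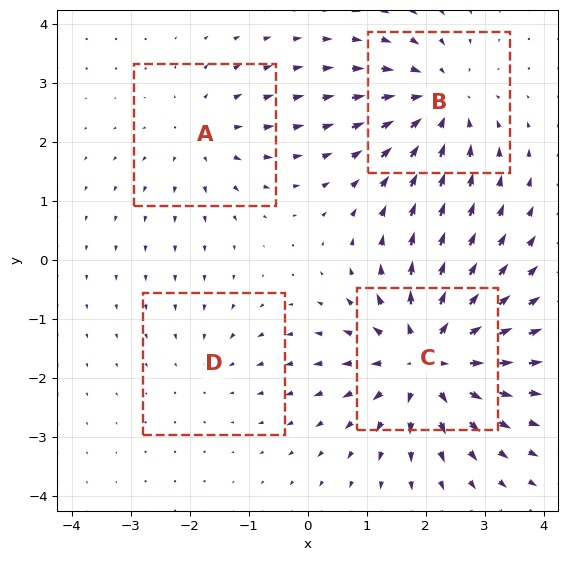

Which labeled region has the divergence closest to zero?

Divergence at each region's feature centre — A: about +3, B: about -5, C: about +7, D: about -2. Region D is closest to zero.

D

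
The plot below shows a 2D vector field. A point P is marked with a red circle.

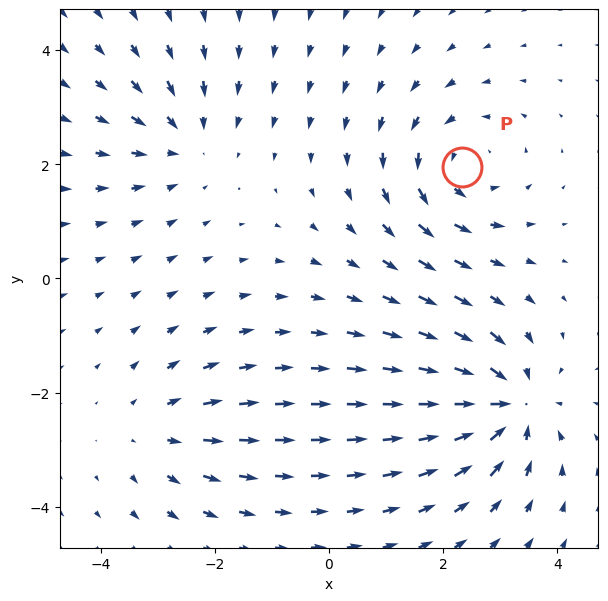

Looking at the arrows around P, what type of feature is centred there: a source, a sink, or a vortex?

At P (2.3, 2.0) the arrows circulate counterclockwise. Divergence ≈0, curl about +3 — near-zero divergence with nonzero curl is a vortex.

vortex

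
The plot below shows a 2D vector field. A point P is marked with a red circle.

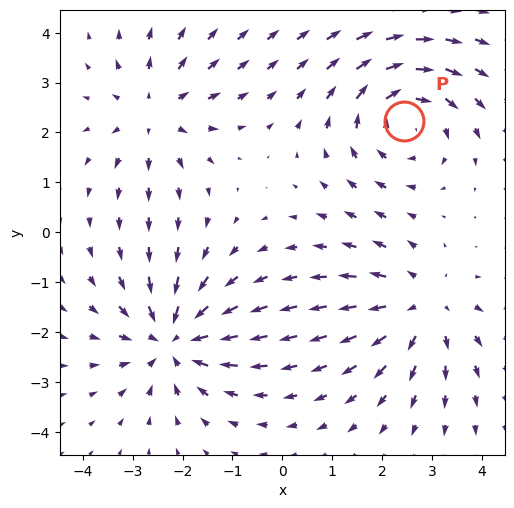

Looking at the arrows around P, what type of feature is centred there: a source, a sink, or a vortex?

At P (2.4, 2.2) the arrows circulate clockwise. Divergence ≈0, curl about -3 — near-zero divergence with nonzero curl is a vortex.

vortex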